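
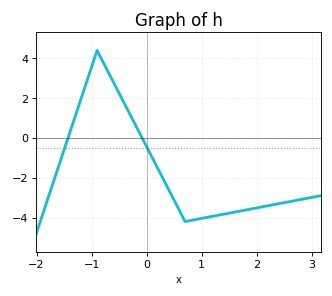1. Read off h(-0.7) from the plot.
3.4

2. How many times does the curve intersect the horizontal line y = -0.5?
2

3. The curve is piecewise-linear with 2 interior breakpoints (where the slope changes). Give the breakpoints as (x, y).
(-0.9, 4.4); (0.7, -4.2)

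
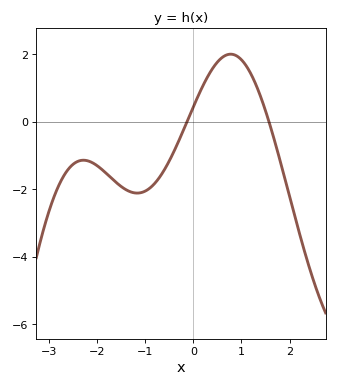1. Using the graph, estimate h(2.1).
-2.76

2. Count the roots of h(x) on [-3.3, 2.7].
2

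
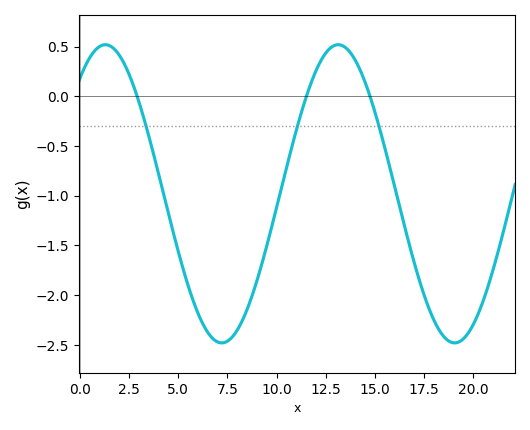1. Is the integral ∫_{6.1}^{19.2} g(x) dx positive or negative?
negative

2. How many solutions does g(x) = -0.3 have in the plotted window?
3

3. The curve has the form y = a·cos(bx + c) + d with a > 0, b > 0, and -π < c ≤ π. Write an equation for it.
y = 1.5cos(0.53x - 0.68) - 0.98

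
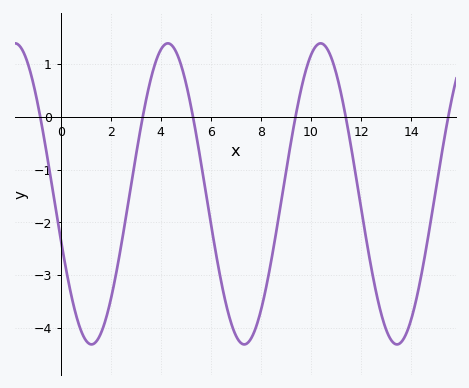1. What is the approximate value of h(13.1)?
-4.14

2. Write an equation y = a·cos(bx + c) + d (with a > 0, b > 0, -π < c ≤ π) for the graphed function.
y = 2.85cos(1.03x + 1.87) - 1.46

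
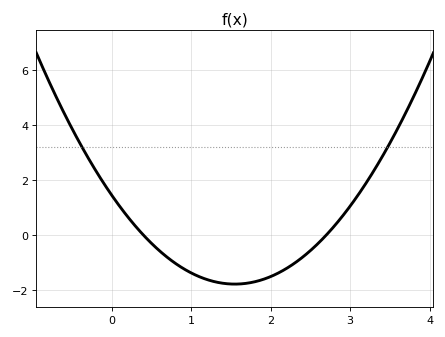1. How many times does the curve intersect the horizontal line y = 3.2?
2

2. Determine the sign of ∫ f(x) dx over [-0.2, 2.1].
negative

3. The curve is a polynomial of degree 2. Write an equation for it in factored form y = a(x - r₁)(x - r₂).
y = 1.35(x - 0.4)(x - 2.7)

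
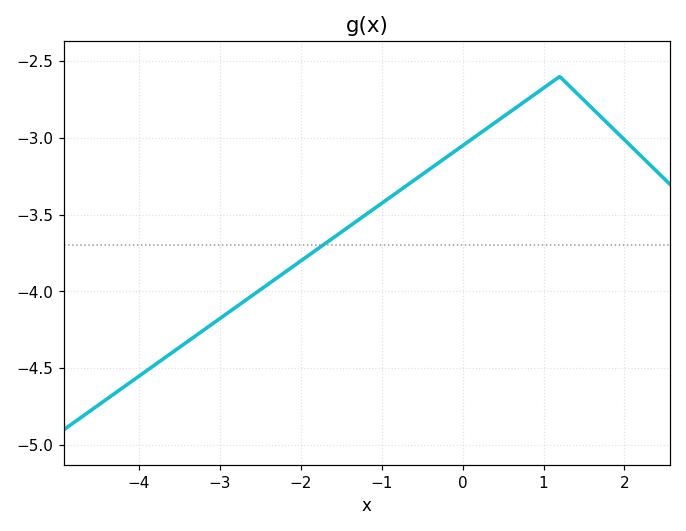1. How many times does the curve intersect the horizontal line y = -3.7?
1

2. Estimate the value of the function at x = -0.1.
-3.1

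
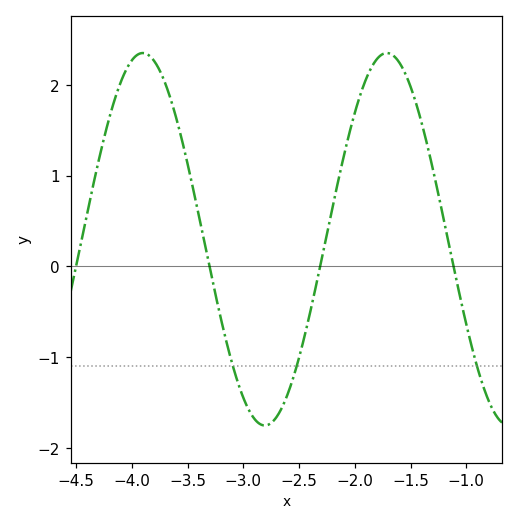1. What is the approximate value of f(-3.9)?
2.3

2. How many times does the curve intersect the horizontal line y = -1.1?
3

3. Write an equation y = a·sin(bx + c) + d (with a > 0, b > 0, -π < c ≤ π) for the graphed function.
y = 2.05sin(2.9x + 0.2) + 0.3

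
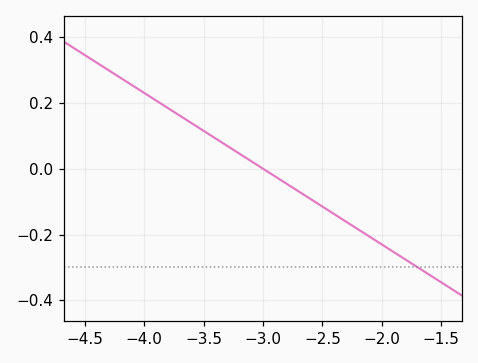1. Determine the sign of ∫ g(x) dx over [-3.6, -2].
negative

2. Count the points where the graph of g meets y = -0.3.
1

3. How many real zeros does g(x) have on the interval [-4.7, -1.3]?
1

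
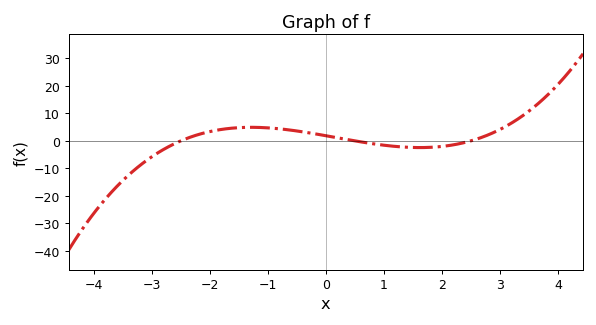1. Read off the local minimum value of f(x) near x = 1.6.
-2.44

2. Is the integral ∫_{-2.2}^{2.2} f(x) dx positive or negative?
positive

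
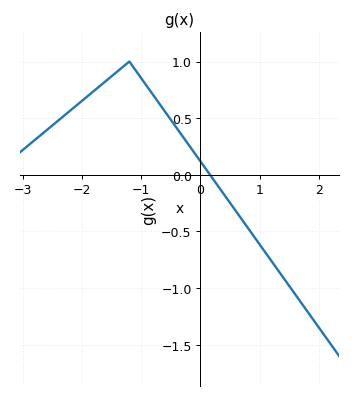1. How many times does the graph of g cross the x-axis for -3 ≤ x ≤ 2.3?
1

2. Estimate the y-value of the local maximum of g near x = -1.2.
1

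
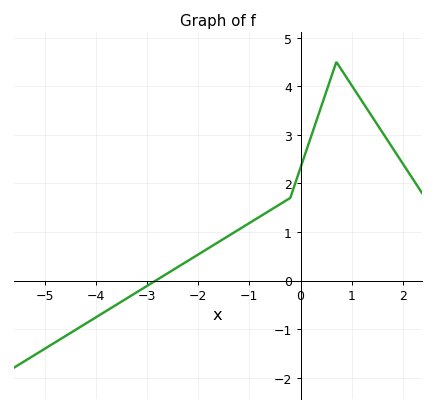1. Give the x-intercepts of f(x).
-2.8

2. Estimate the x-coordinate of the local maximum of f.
0.8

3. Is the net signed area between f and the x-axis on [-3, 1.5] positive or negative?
positive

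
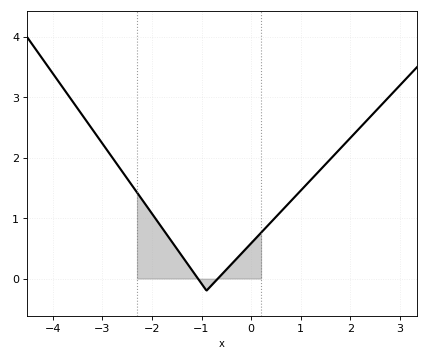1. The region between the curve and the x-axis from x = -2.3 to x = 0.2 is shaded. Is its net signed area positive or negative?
positive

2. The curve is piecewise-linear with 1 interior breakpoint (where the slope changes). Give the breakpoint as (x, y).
(-0.9, -0.2)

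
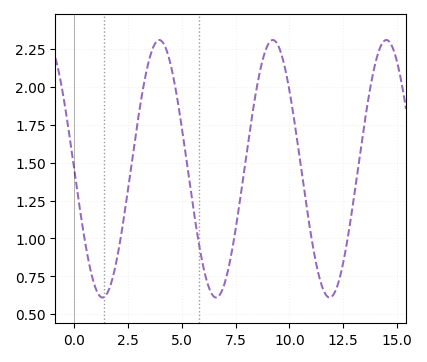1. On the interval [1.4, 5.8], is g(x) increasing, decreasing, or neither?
neither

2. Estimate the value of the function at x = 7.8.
1.34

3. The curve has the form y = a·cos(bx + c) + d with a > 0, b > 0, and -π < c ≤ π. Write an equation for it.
y = 0.85cos(1.2x + 1.6) + 1.46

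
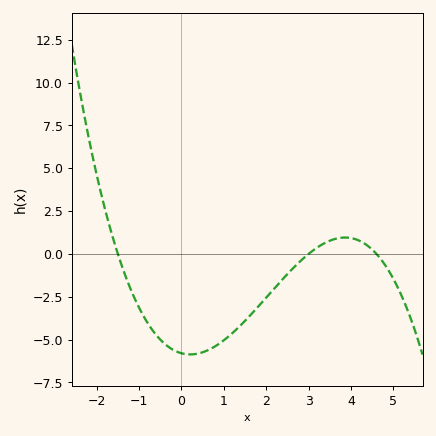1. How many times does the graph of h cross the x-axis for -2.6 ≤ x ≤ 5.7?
3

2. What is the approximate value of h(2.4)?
-1.5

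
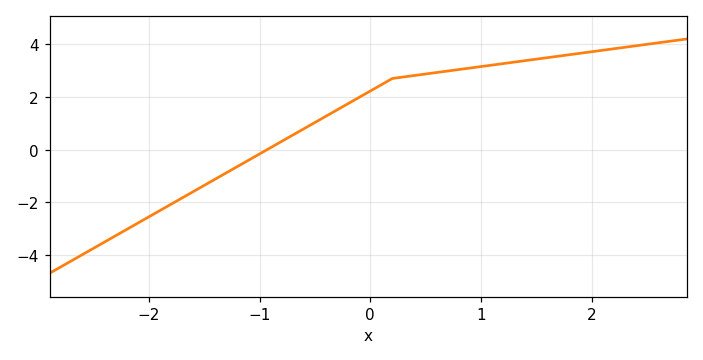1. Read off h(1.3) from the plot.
3.32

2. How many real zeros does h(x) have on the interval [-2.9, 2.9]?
1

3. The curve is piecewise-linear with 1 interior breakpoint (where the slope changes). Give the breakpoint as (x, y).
(0.2, 2.7)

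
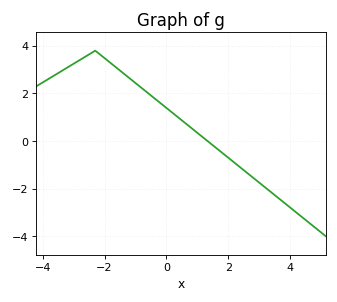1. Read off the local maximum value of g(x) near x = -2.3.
3.8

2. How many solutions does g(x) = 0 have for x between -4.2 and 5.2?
1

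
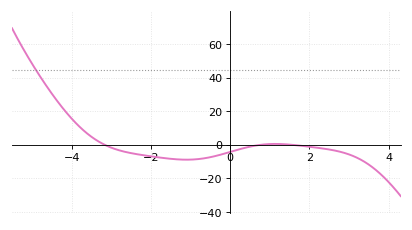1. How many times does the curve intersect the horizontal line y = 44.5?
1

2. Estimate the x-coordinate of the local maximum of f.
1.14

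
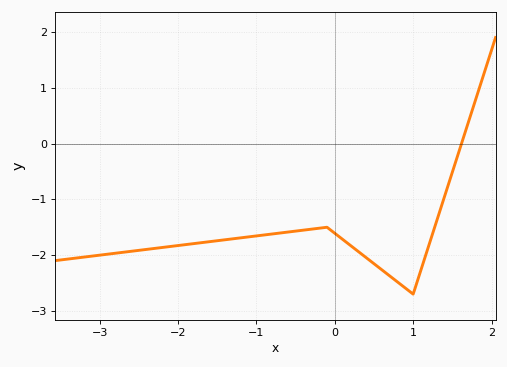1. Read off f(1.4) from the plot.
-0.95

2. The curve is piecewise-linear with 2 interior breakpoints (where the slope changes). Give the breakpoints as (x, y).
(-0.1, -1.5); (1, -2.7)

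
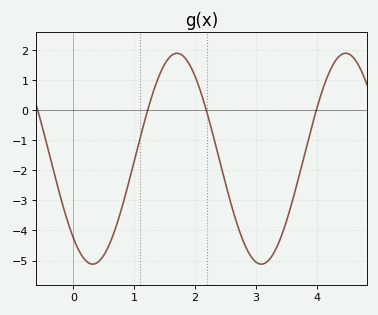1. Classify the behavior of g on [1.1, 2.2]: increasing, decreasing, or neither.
neither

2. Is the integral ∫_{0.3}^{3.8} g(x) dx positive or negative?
negative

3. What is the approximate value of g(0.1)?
-4.7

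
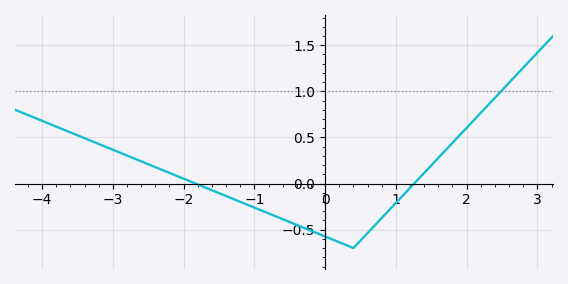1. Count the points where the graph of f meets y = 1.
1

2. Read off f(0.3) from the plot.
-0.65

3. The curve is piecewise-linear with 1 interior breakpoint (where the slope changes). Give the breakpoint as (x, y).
(0.4, -0.7)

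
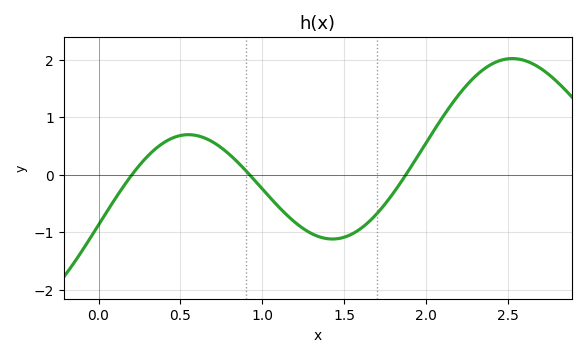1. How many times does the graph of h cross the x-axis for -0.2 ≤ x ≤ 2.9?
3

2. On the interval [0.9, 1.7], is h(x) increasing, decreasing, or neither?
neither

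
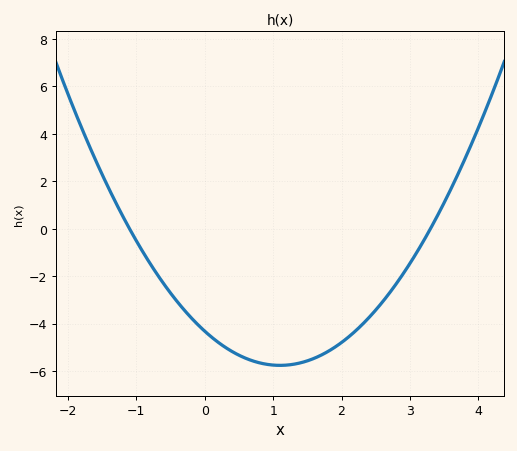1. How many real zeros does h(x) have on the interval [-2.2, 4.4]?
2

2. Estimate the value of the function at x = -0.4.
-3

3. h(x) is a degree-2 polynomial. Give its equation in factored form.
y = 1.19(x + 1.1)(x - 3.3)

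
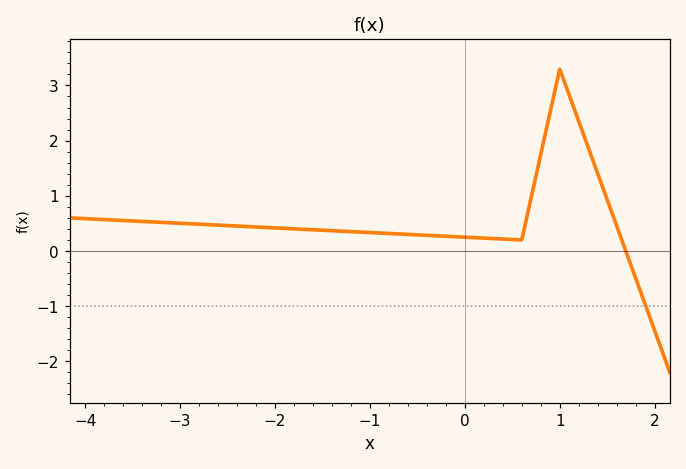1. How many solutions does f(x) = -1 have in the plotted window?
1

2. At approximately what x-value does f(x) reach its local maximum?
1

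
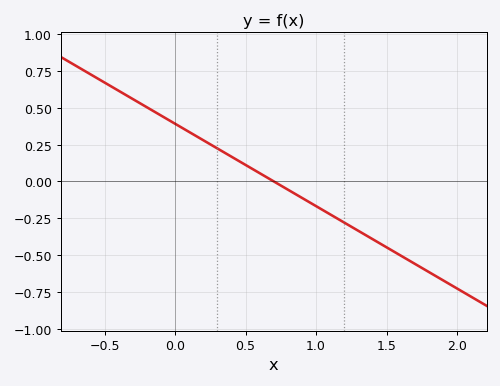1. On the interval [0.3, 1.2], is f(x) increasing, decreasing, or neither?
decreasing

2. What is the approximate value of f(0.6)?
0.06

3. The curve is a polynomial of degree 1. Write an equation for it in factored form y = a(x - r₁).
y = -0.56(x - 0.7)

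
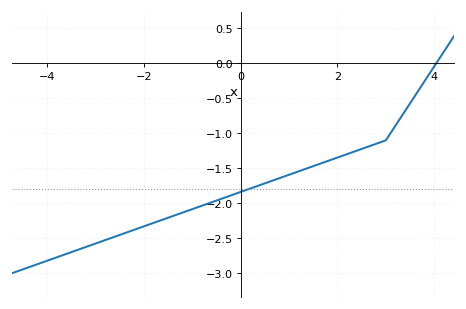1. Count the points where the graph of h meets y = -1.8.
1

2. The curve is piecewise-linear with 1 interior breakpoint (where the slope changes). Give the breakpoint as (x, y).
(3, -1.1)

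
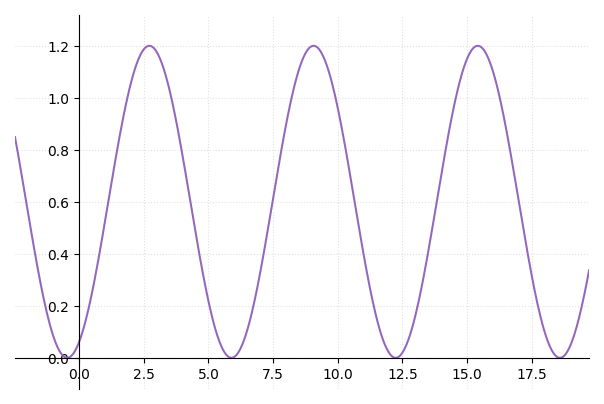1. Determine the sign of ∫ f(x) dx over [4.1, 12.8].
positive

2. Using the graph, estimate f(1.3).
0.7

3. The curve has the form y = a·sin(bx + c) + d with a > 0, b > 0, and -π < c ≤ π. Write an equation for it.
y = 0.6sin(0.99x - 1.12) + 0.6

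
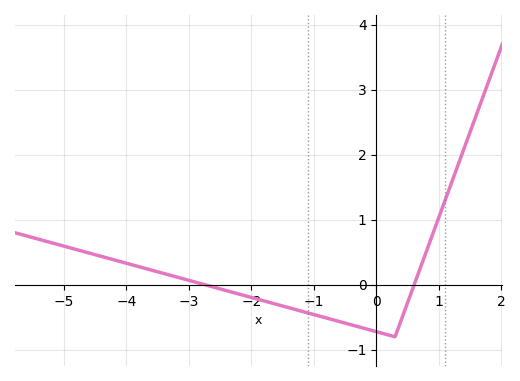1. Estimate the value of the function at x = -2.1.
-0.2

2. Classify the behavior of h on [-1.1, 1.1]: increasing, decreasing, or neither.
neither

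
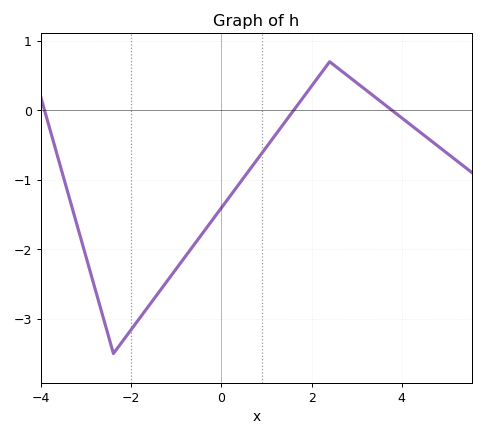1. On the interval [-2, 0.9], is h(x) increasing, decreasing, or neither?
increasing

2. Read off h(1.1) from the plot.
-0.437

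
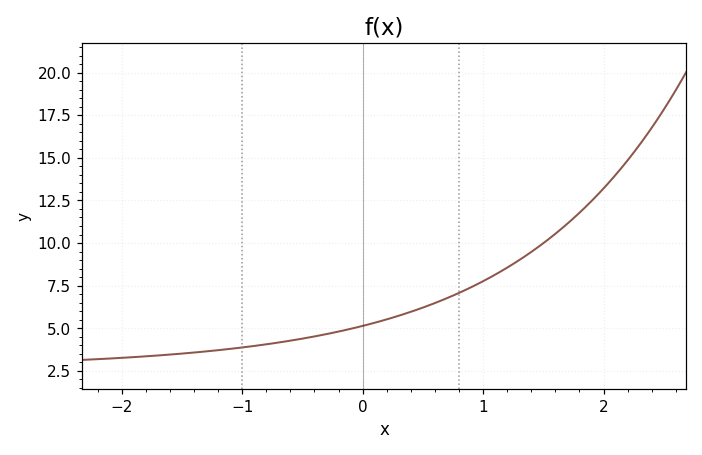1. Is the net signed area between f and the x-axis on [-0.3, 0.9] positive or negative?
positive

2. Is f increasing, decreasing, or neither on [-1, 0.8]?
increasing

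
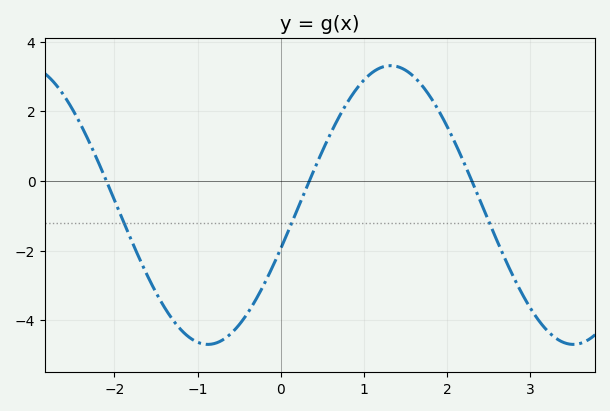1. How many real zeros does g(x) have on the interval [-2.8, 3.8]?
3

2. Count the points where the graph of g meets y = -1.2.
3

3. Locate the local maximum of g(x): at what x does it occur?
1.32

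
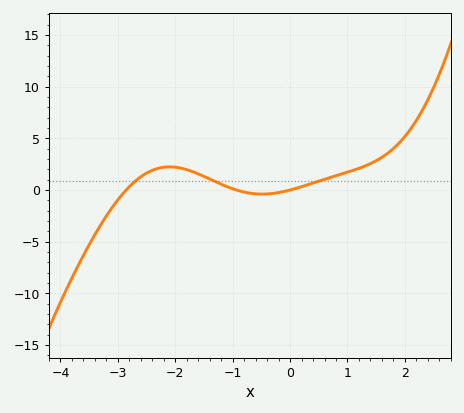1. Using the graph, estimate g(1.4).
2.5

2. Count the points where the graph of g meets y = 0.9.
3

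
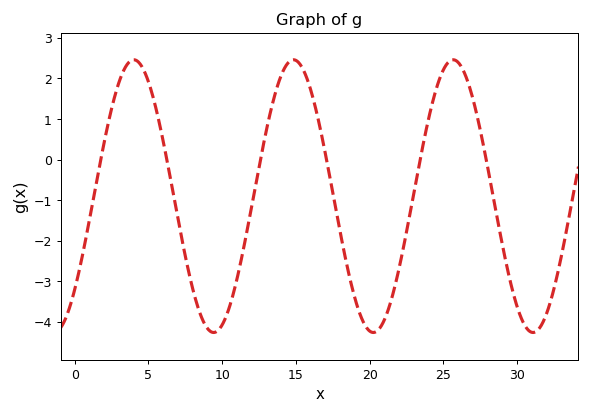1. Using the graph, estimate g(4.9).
2.02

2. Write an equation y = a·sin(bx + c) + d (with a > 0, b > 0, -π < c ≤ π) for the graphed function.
y = 3.36sin(0.58x - 0.752) - 0.9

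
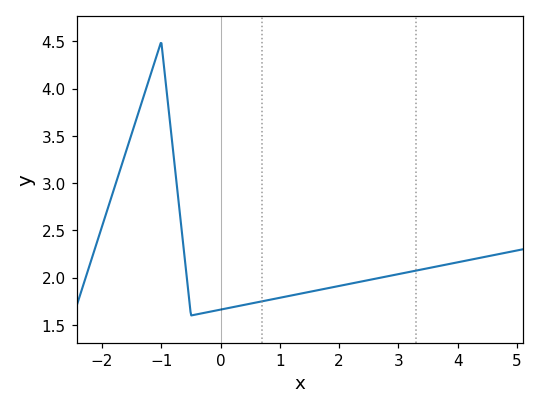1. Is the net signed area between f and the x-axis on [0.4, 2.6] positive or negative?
positive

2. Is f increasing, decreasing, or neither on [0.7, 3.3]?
increasing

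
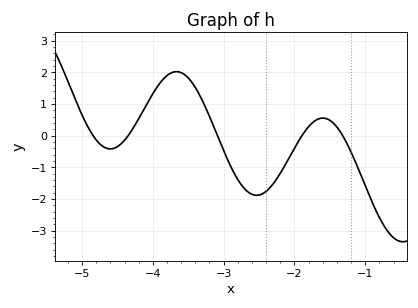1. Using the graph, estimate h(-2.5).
-1.9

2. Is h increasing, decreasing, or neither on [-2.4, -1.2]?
neither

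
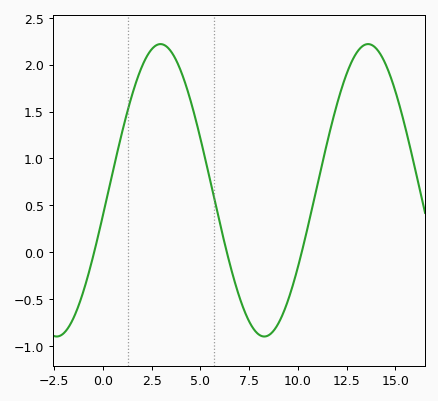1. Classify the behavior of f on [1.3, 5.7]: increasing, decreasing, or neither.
neither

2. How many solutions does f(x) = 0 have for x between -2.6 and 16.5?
3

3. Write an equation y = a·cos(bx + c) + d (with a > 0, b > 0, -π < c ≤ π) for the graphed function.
y = 1.56cos(0.59x - 1.7) + 0.66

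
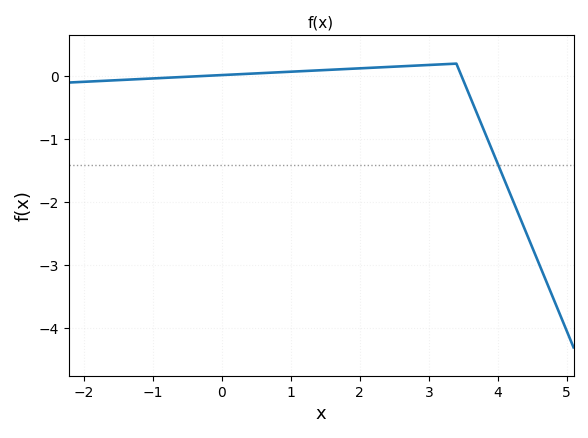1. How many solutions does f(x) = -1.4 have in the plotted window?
1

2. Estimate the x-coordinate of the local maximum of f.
3.4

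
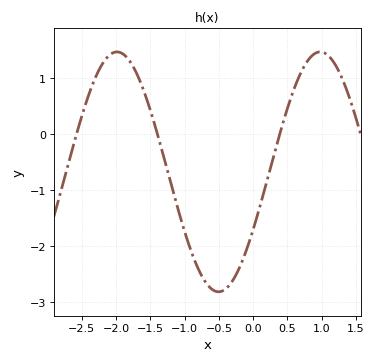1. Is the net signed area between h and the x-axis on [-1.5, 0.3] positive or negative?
negative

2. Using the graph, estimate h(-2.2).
1.26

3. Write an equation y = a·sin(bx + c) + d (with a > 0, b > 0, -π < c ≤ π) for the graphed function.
y = 2.14sin(2.12x - 0.5) - 0.67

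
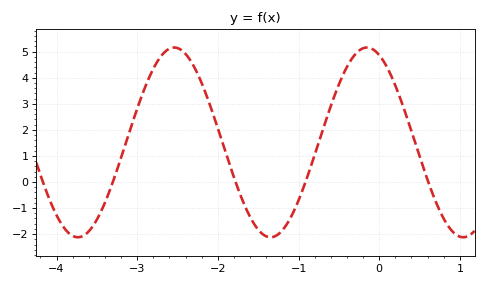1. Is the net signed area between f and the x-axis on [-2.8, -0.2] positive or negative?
positive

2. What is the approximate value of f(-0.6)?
2.9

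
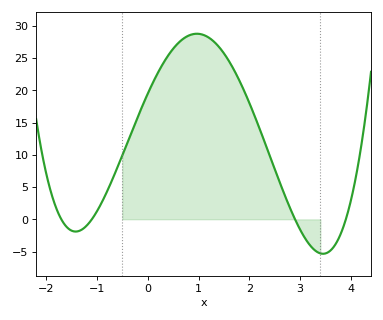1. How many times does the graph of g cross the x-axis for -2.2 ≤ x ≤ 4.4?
4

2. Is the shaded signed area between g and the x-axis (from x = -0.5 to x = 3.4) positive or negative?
positive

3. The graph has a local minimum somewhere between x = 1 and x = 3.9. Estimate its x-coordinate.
3.45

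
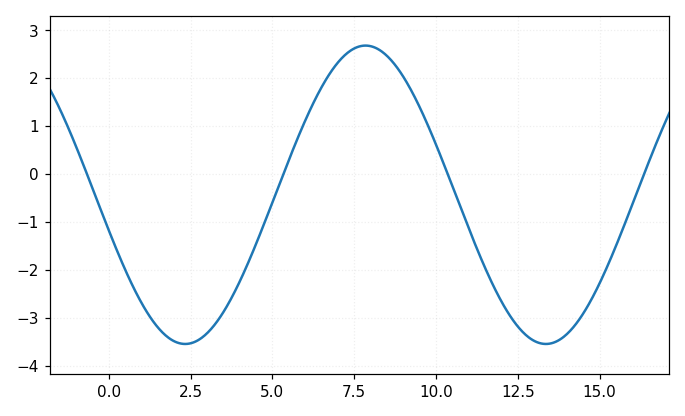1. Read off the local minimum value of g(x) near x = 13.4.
-3.55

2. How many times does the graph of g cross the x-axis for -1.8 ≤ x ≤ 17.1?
4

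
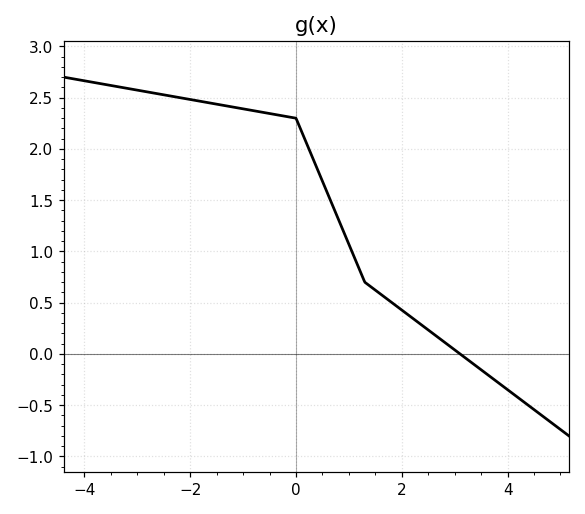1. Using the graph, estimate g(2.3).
0.312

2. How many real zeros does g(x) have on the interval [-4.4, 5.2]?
1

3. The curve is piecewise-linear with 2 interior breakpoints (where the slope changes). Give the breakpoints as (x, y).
(0, 2.3); (1.3, 0.7)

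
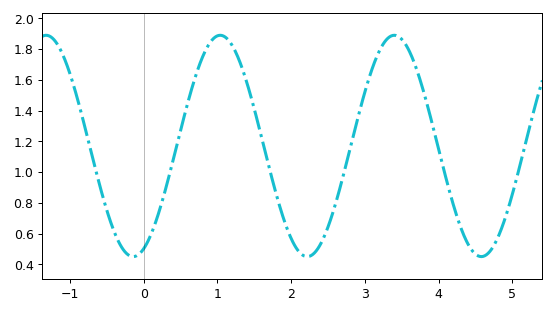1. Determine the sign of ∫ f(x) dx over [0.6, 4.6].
positive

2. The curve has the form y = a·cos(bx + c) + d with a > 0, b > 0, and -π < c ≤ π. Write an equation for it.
y = 0.72cos(2.66x - 2.76) + 1.17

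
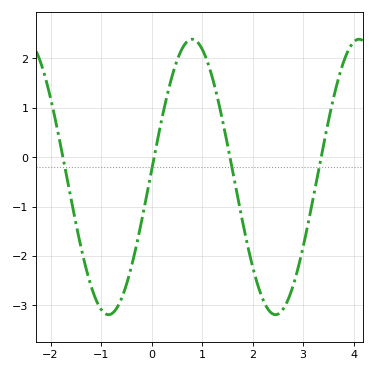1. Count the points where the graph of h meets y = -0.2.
4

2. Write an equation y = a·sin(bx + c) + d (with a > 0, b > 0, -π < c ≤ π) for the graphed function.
y = 2.79sin(1.9x + 0.05) - 0.4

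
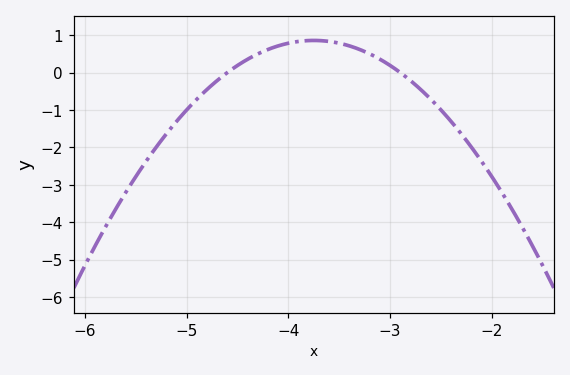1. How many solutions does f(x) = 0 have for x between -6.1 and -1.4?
2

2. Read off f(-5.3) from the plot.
-2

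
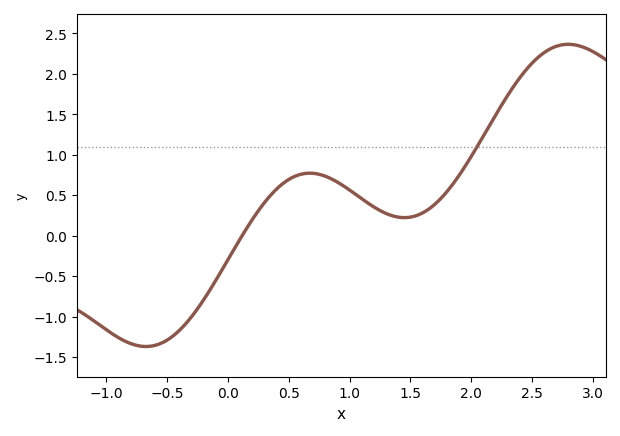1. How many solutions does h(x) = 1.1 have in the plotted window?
1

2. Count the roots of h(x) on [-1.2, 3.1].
1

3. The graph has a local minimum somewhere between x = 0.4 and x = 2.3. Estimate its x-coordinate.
1.5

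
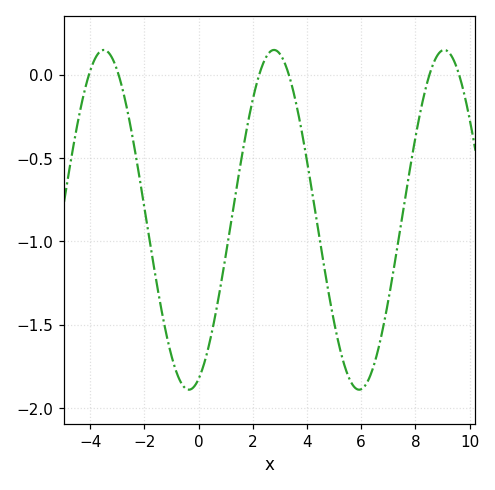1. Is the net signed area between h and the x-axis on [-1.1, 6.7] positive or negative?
negative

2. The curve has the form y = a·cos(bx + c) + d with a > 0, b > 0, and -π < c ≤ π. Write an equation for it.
y = 1.02cos(1x - 2.8) - 0.87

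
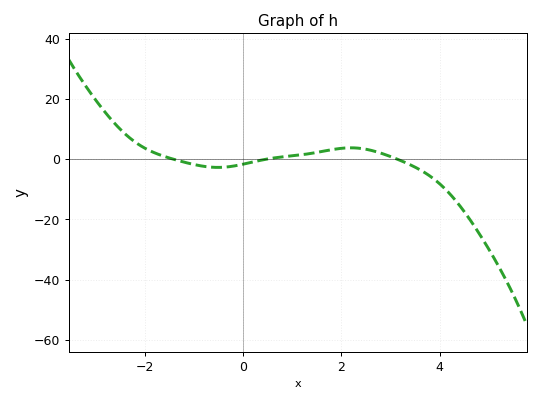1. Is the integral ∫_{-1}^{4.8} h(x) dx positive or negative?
negative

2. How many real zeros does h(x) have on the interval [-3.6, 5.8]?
3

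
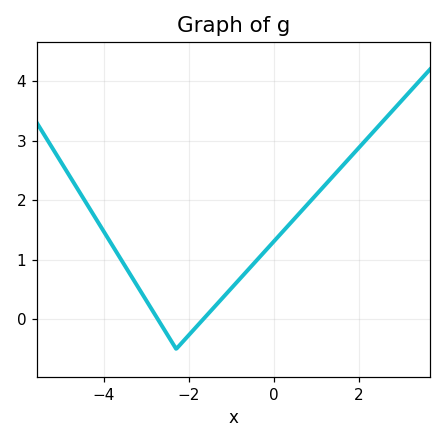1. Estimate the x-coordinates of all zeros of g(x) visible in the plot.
-2.8, -1.6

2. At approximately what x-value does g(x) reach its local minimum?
-2.2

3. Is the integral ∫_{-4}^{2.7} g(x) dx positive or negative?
positive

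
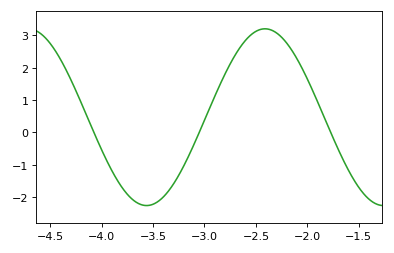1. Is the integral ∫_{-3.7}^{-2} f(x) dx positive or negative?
positive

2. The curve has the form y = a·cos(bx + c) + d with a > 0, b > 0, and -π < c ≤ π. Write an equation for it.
y = 2.73cos(2.7x + 0.3) + 0.47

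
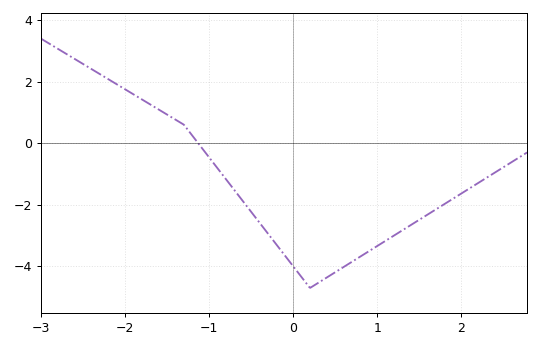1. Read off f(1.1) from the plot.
-3.2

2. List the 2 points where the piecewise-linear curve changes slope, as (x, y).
(-1.3, 0.6); (0.2, -4.7)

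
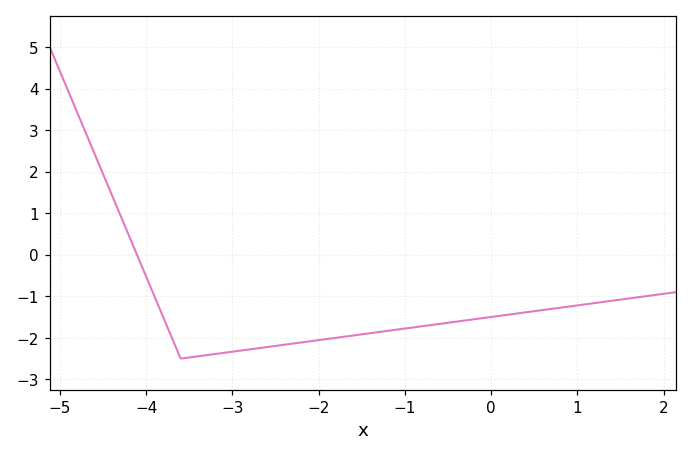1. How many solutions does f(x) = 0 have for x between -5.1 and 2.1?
1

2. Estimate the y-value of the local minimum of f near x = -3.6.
-2.5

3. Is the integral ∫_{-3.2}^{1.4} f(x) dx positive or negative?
negative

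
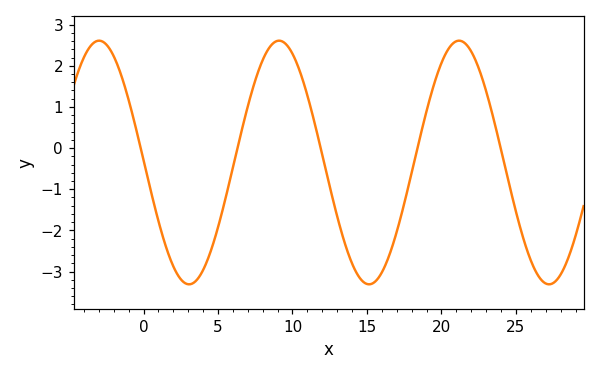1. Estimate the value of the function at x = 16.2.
-2.9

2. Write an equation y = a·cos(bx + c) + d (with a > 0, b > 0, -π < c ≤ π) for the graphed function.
y = 2.96cos(0.52x + 1.6) - 0.35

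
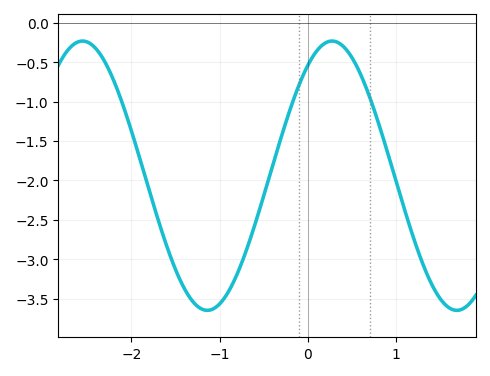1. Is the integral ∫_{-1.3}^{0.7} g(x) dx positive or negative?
negative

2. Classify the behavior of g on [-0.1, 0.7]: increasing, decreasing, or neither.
neither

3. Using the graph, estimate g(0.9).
-1.65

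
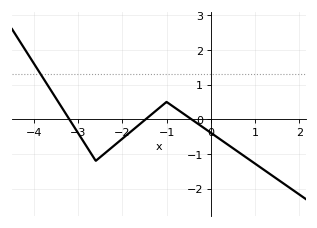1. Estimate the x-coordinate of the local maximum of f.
-1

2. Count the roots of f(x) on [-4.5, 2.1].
3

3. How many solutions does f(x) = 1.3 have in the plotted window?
1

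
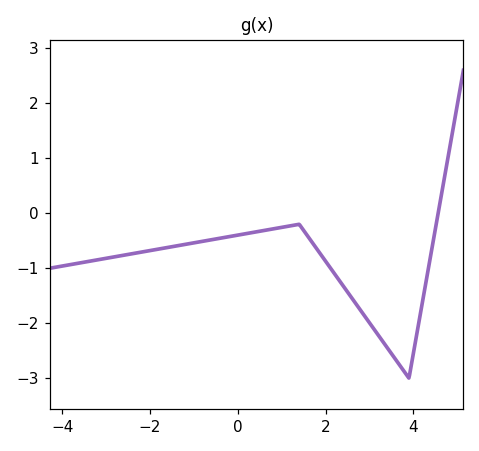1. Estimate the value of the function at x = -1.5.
-0.6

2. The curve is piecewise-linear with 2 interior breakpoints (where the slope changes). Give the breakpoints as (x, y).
(1.4, -0.2); (3.9, -3)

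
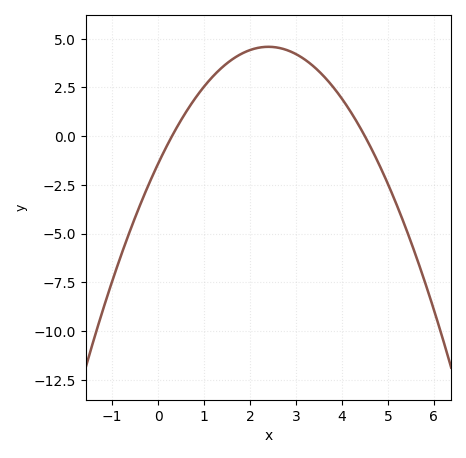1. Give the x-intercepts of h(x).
0.2, 4.6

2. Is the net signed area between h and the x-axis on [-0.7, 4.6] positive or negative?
positive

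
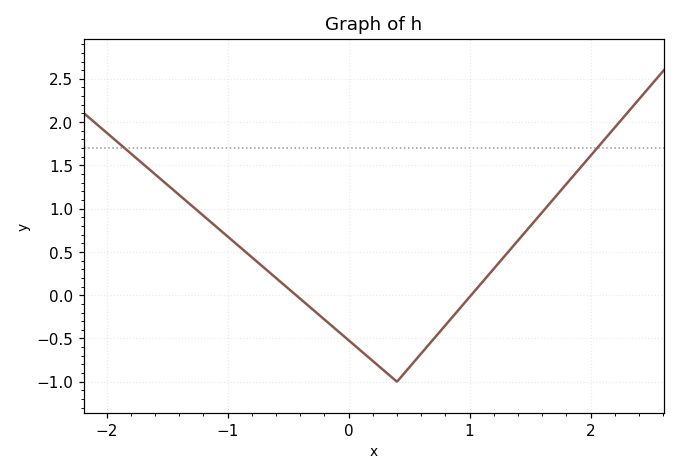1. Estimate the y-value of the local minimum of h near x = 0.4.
-1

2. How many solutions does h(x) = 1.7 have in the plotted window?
2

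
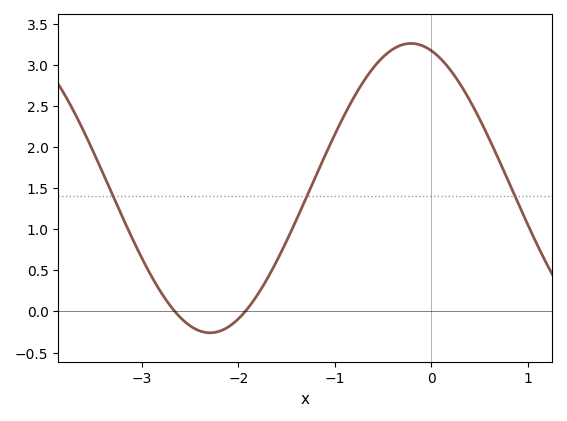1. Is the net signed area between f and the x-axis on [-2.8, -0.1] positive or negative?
positive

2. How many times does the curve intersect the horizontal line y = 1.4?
3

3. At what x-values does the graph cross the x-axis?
-2.7, -1.9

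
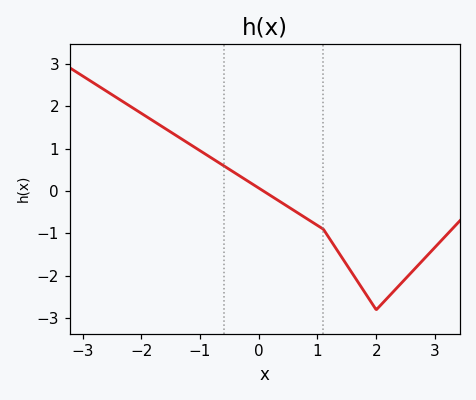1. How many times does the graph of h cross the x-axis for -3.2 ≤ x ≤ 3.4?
1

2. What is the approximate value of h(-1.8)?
1.65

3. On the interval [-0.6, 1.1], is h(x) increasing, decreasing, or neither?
decreasing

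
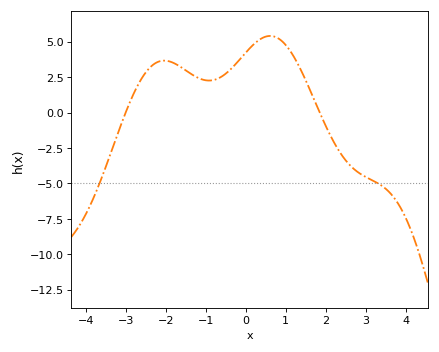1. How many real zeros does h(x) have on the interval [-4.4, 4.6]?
2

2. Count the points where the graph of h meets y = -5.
2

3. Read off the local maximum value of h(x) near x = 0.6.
5.4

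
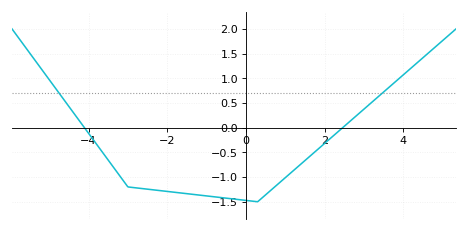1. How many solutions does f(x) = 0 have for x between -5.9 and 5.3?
2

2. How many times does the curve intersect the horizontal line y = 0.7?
2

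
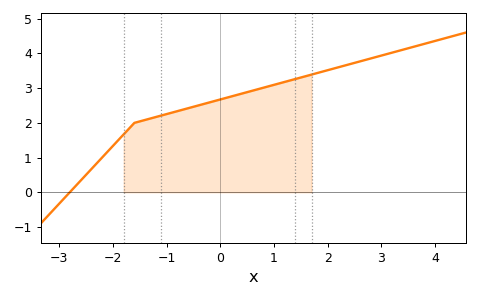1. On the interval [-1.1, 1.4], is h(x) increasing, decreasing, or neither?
increasing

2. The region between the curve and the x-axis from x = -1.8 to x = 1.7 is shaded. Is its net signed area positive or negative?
positive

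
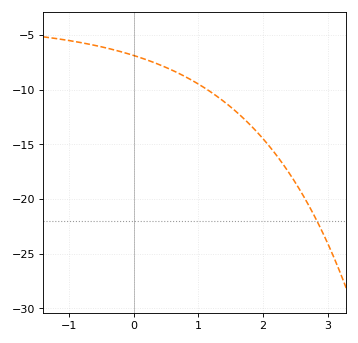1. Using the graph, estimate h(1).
-9.5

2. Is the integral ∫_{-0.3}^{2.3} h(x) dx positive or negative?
negative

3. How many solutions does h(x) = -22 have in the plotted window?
1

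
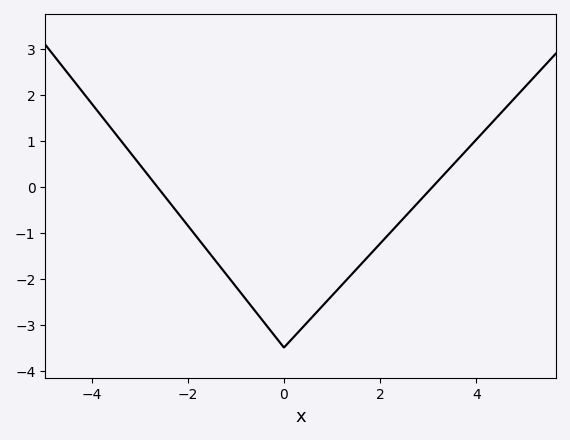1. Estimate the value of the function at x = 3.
-0.1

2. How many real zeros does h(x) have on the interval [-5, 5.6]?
2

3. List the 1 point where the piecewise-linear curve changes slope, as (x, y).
(0, -3.5)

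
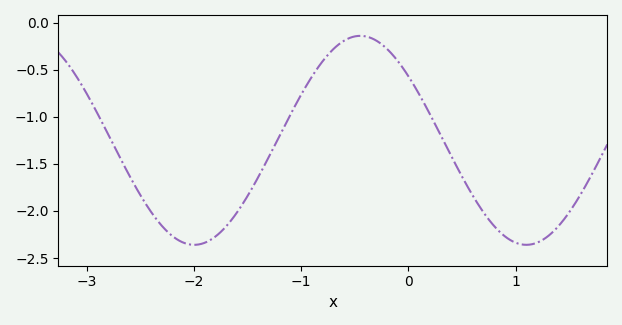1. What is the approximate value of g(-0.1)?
-0.4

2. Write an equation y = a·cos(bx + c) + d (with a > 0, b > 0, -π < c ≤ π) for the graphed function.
y = 1.11cos(2x + 0.91) - 1.25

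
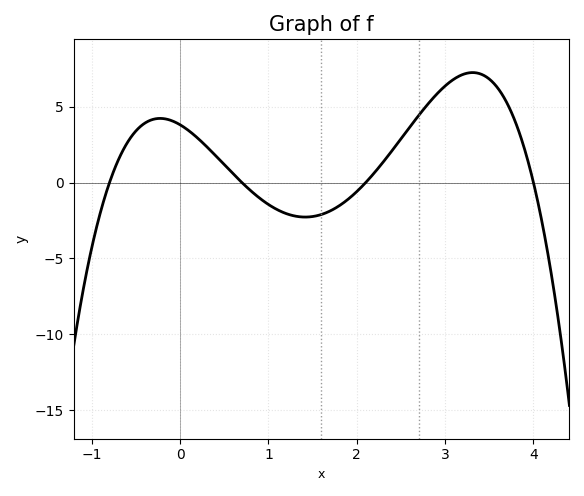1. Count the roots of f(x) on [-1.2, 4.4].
4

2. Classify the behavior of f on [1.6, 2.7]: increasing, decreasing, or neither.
increasing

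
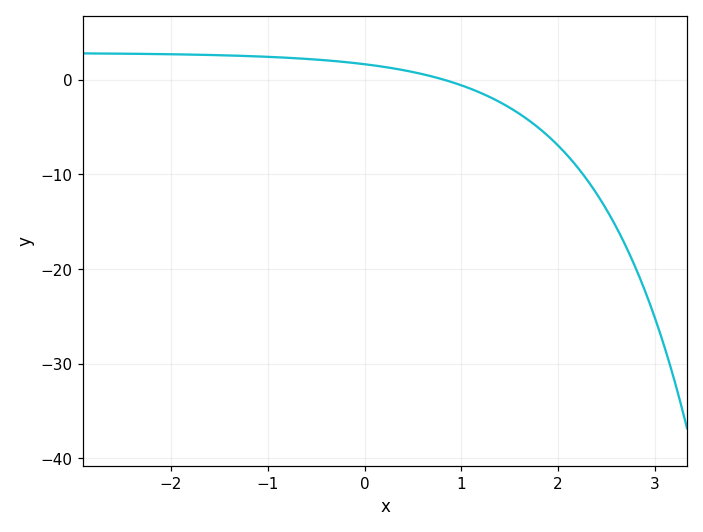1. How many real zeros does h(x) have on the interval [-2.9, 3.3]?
1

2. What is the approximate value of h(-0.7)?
2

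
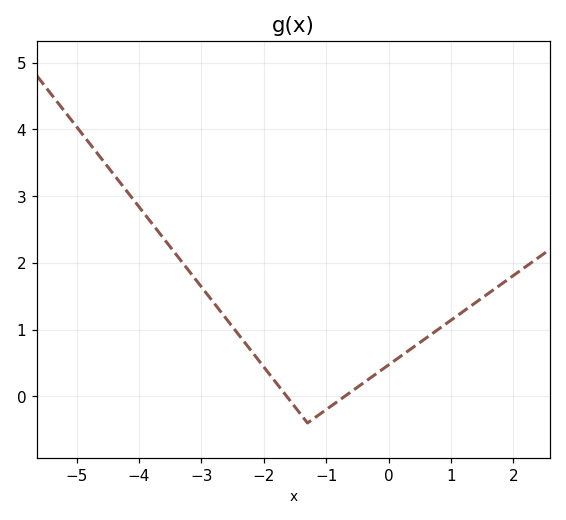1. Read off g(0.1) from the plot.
0.5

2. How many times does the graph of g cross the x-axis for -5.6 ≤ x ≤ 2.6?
2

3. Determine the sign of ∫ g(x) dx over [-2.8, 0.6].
positive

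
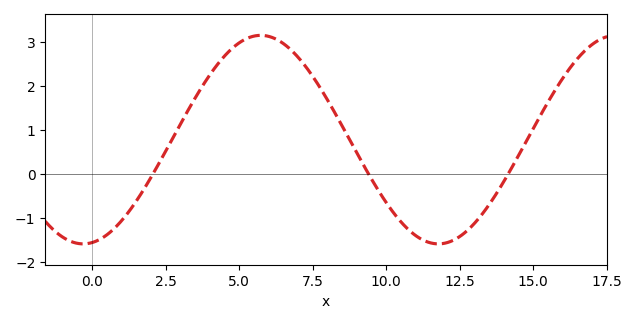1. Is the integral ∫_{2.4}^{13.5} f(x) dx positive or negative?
positive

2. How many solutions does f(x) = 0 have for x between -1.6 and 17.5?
3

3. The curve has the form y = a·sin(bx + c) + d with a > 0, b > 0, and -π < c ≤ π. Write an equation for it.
y = 2.37sin(0.52x - 1.41) + 0.79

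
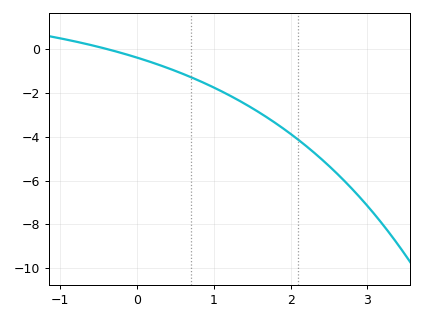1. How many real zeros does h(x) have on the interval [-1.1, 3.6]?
1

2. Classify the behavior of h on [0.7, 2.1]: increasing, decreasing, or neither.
decreasing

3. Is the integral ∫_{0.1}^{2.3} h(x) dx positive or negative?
negative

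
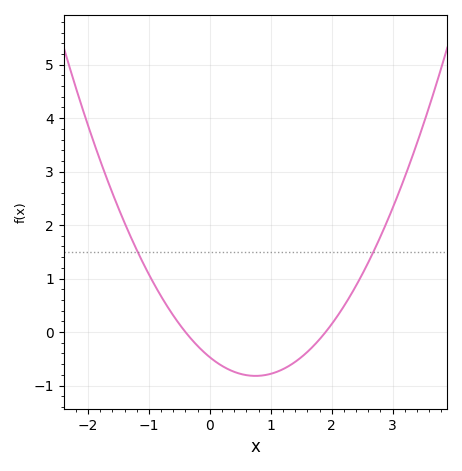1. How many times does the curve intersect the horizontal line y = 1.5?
2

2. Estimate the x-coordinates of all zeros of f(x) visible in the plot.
-0.4, 1.9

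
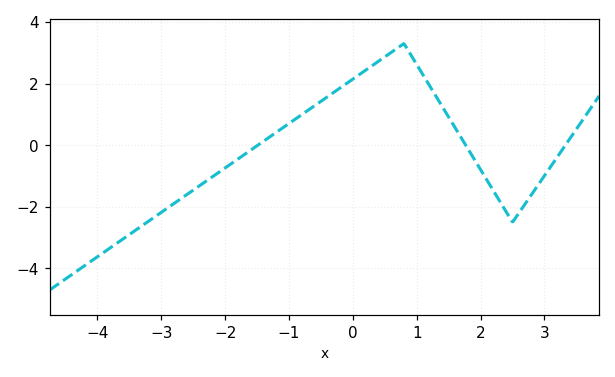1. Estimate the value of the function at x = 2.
-0.8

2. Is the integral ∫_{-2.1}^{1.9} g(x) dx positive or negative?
positive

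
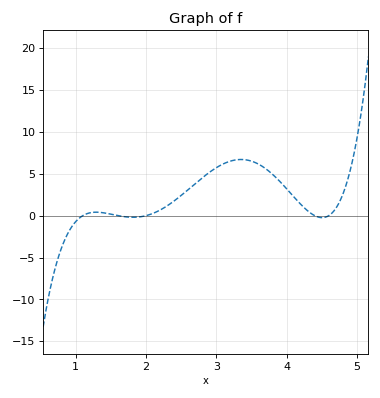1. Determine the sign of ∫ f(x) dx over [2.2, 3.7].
positive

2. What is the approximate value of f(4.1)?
2.27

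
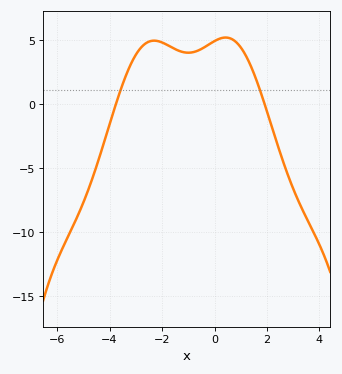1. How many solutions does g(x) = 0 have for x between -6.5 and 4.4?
2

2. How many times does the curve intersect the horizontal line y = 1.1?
2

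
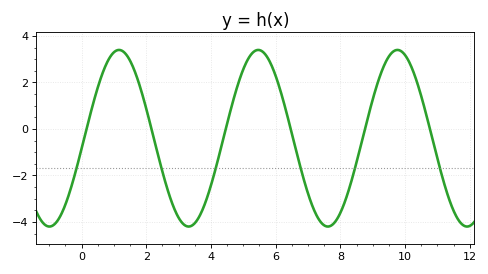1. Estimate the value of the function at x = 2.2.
-0.2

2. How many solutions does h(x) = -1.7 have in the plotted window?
6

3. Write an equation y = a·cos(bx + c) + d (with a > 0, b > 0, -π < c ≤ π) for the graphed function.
y = 3.8cos(1.5x - 1.7) - 0.4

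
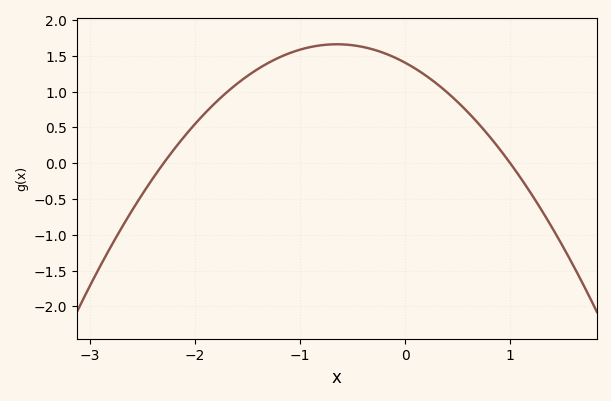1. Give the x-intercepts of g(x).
-2.3, 1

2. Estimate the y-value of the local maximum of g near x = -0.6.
1.65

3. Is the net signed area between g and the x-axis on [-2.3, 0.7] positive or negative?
positive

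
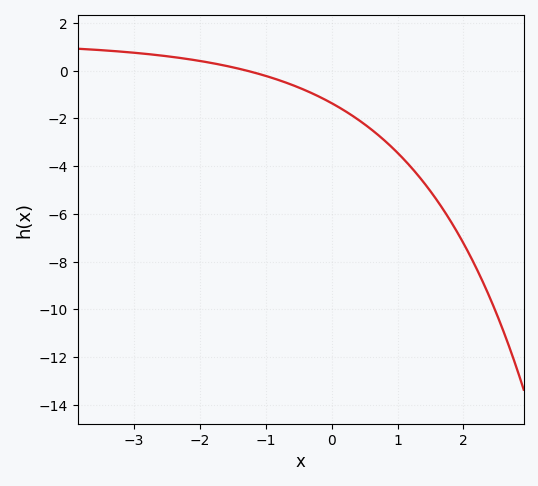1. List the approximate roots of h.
-1.3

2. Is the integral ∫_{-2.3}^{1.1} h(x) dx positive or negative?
negative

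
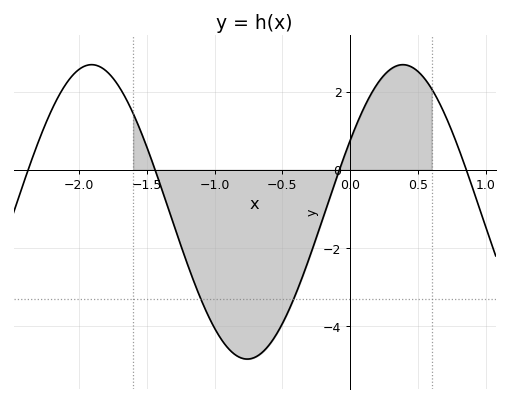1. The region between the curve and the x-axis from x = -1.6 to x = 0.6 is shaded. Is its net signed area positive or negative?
negative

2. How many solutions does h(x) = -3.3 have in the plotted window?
2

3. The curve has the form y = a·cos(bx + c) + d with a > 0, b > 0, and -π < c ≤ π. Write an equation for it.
y = 3.77cos(2.7x - 1.1) - 1.08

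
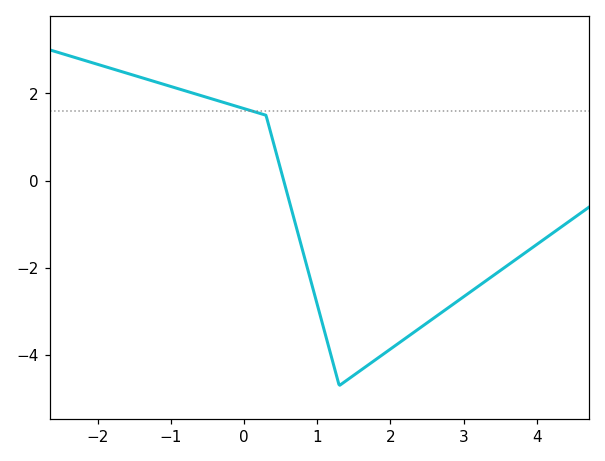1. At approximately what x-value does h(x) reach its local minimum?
1.3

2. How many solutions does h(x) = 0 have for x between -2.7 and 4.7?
1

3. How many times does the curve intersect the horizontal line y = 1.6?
1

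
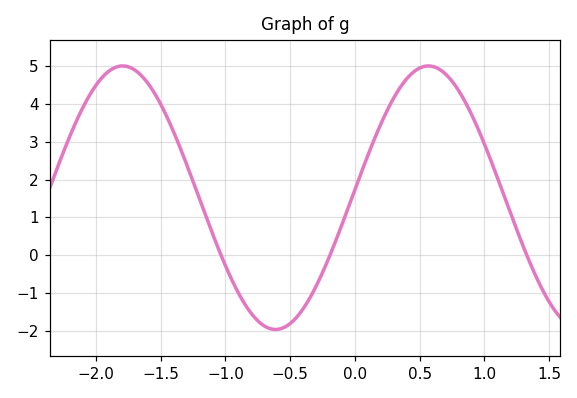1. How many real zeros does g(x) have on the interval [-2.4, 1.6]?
3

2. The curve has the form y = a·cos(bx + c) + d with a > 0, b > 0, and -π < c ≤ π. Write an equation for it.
y = 3.48cos(2.7x - 1.5) + 1.52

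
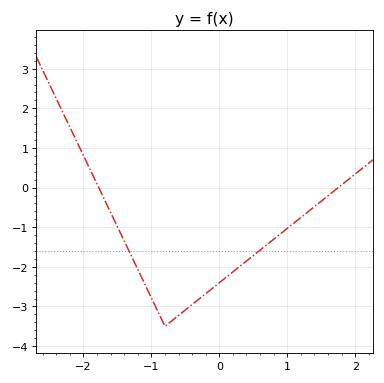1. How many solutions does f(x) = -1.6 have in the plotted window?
2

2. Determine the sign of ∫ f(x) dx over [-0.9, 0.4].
negative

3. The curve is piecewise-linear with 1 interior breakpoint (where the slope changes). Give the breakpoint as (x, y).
(-0.8, -3.5)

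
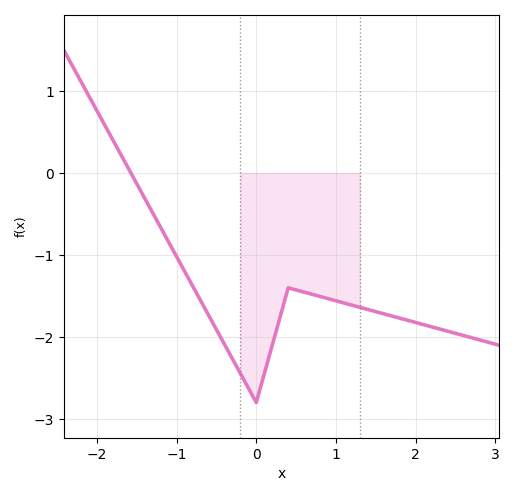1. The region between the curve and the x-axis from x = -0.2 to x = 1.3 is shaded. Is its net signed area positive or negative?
negative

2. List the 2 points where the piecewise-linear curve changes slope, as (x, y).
(0, -2.8); (0.4, -1.4)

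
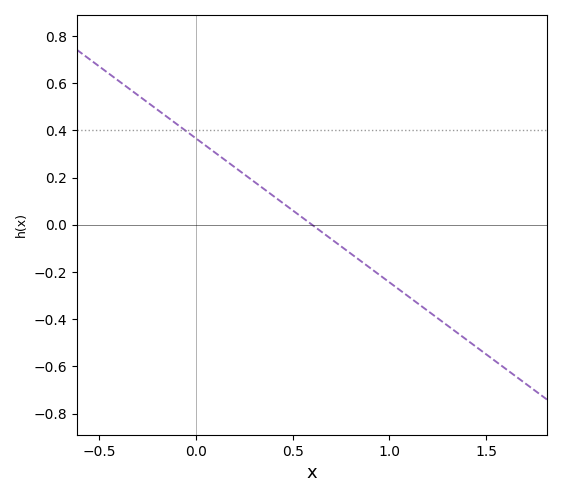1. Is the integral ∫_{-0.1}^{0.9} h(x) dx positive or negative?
positive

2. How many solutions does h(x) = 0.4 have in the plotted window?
1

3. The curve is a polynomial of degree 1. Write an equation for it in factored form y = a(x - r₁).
y = -0.61(x - 0.6)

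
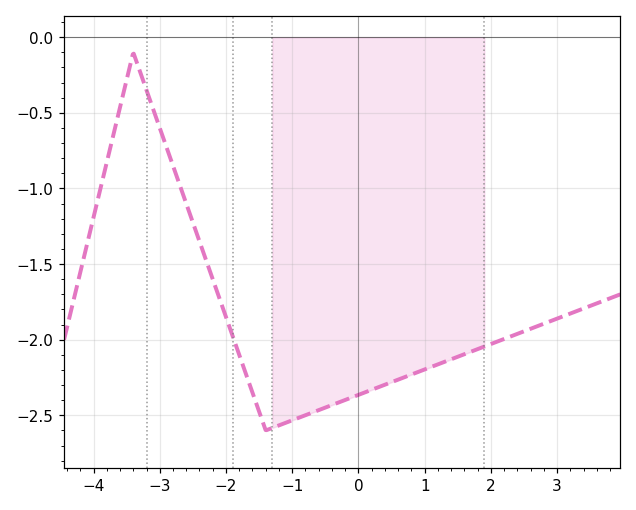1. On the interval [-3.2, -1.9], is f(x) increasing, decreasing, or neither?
decreasing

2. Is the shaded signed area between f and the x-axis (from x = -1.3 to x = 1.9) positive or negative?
negative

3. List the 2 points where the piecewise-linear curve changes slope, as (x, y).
(-3.4, -0.1); (-1.4, -2.6)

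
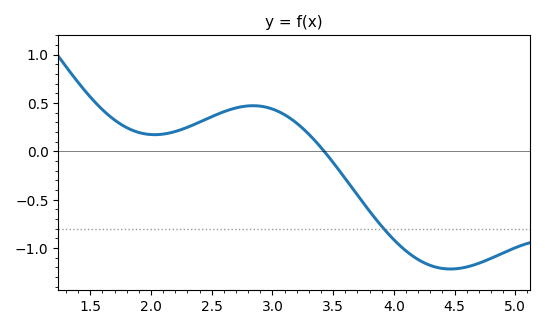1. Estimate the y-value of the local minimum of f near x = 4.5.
-1.22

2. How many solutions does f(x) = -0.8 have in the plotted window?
1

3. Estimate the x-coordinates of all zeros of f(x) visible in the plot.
3.43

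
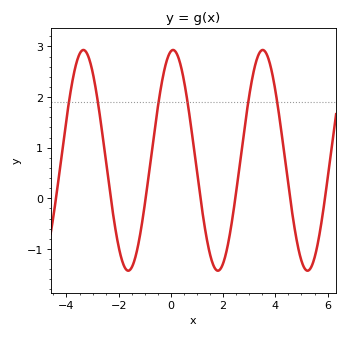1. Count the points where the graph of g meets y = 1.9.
6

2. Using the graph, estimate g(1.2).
-0.2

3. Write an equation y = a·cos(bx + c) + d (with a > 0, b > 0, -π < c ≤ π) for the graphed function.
y = 2.18cos(1.8x - 0.15) + 0.75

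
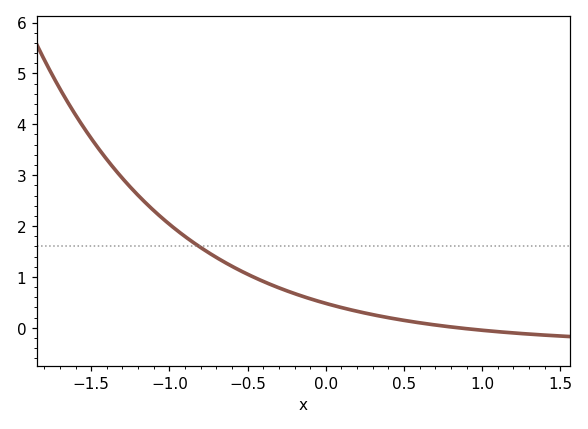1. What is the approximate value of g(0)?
0.48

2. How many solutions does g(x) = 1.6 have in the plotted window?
1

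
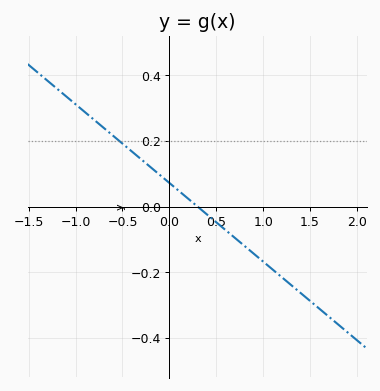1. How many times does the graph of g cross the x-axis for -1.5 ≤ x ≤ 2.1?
1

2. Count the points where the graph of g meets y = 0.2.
1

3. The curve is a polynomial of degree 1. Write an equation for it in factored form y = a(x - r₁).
y = -0.24(x - 0.3)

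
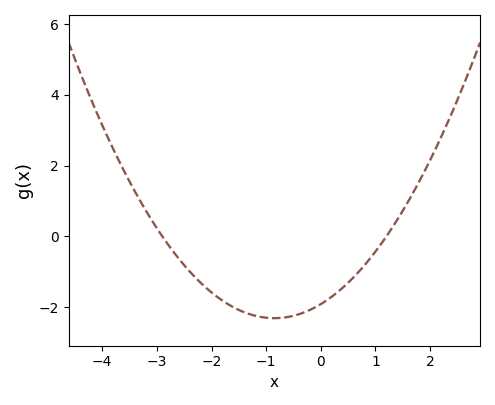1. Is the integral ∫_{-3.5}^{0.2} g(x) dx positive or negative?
negative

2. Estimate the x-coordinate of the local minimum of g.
-0.8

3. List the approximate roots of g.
-2.8, 1.2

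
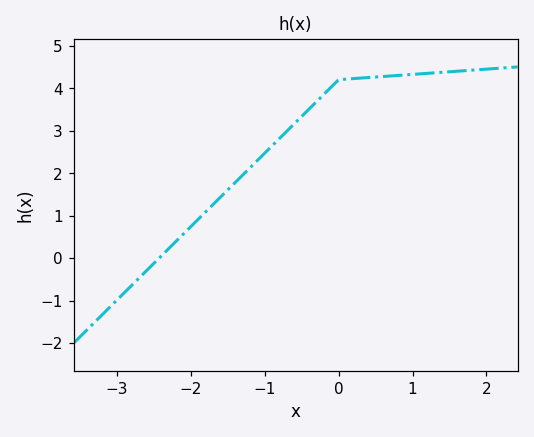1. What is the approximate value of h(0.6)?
4.3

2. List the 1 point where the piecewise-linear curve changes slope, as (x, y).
(0, 4.2)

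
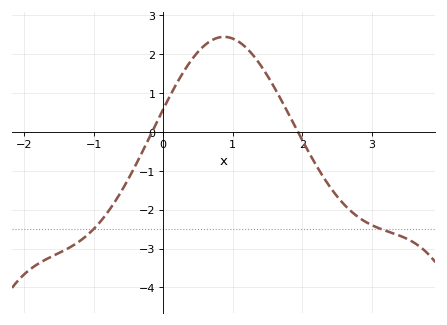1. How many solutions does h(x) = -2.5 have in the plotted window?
2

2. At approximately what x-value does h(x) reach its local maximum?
0.876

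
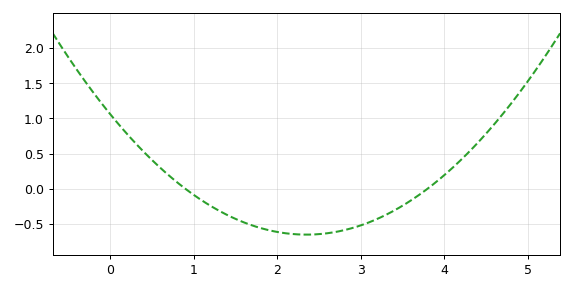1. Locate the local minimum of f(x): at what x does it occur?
2.3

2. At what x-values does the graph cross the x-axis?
0.9, 3.8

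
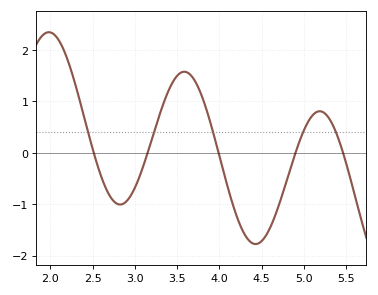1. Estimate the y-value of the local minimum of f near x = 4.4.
-1.8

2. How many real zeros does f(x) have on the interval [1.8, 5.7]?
5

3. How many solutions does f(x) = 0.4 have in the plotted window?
5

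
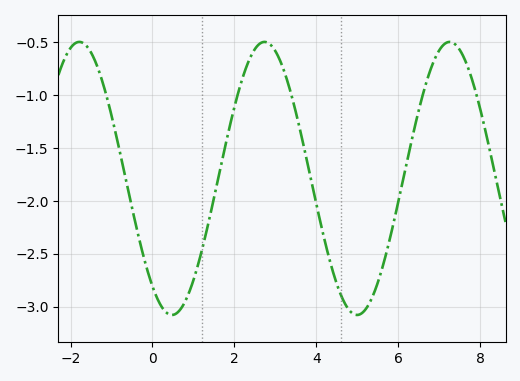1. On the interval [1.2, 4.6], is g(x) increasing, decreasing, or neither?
neither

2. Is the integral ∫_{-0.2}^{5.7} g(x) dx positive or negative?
negative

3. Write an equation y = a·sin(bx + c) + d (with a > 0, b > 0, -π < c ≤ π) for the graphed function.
y = 1.29sin(1.39x - 2.23) - 1.79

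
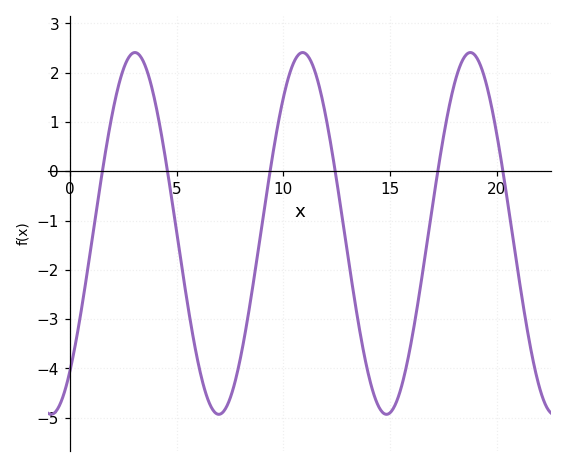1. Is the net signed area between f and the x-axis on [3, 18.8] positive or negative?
negative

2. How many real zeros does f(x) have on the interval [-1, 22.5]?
6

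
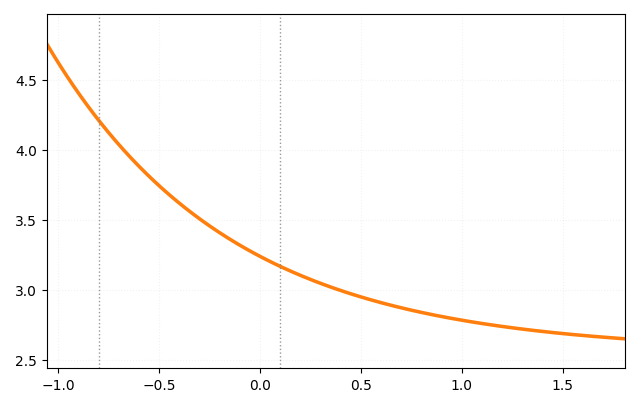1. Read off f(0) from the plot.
3.25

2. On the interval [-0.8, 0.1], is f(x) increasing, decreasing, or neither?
decreasing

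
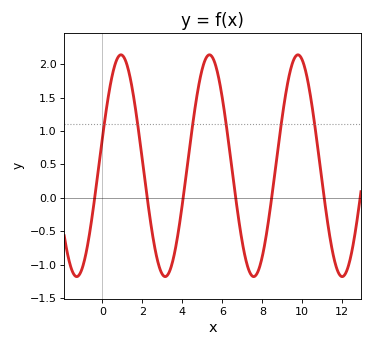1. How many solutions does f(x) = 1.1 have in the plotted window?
6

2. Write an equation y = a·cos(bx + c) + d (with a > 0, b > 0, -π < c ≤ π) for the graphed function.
y = 1.66cos(1.42x - 1.32) + 0.48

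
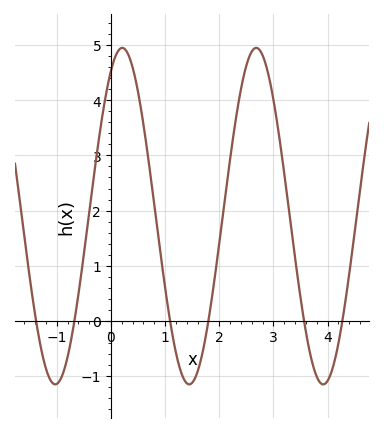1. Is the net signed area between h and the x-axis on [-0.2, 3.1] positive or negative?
positive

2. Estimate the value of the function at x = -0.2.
3.4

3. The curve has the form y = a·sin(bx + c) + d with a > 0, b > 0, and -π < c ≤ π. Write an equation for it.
y = 3.05sin(2.5x + 1) + 1.9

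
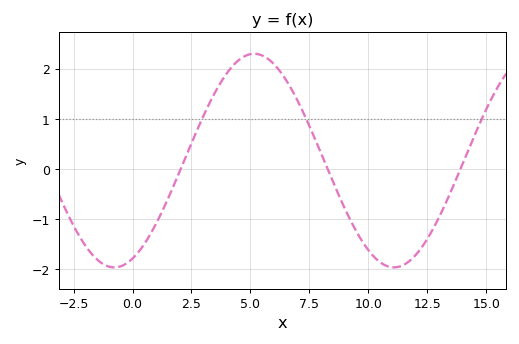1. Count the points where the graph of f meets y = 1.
3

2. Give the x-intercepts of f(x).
2.04, 8.27, 13.9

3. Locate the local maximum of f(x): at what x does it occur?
5.15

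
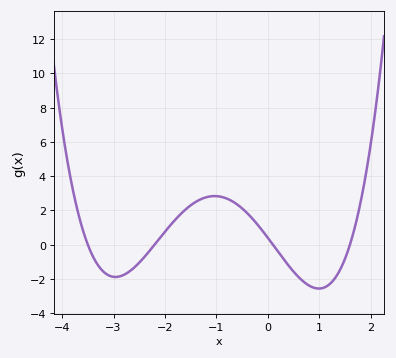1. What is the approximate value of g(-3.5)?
0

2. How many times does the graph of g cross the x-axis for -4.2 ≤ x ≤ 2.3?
4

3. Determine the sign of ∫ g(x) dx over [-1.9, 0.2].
positive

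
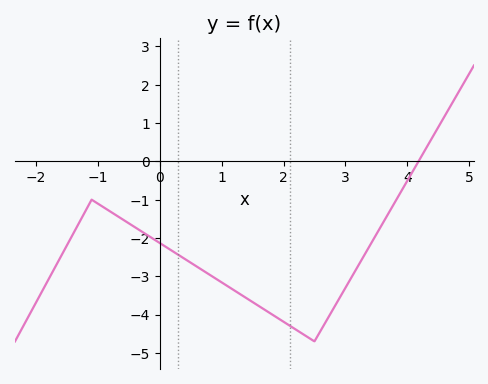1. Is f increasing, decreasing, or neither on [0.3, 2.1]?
decreasing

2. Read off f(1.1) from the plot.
-3.3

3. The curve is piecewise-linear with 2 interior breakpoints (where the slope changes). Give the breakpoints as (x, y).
(-1.1, -1); (2.5, -4.7)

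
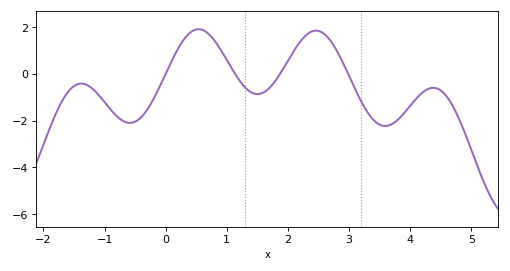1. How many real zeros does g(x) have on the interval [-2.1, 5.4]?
4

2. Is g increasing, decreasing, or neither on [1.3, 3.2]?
neither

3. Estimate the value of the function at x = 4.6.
-1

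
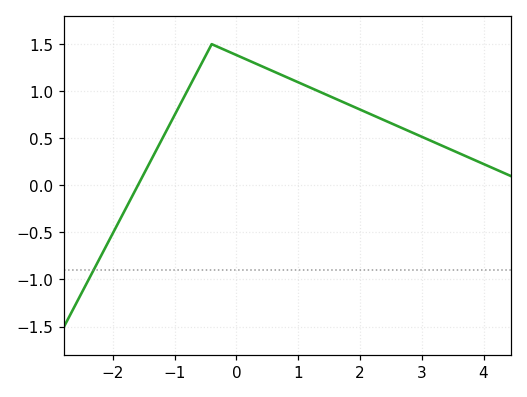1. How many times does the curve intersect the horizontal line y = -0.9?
1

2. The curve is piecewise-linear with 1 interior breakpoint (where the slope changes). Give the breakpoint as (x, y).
(-0.4, 1.5)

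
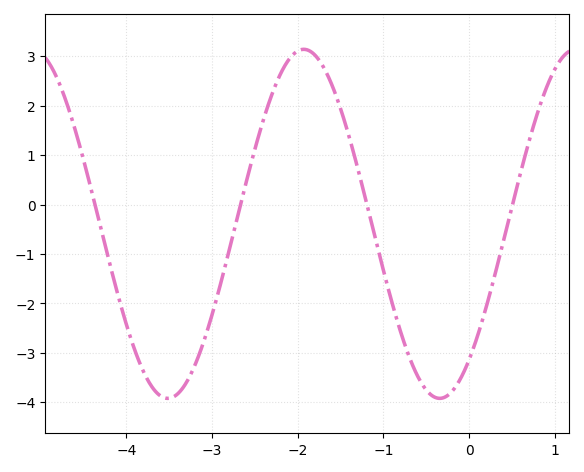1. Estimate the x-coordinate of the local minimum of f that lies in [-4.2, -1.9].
-3.52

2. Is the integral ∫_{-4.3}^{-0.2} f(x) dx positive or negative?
negative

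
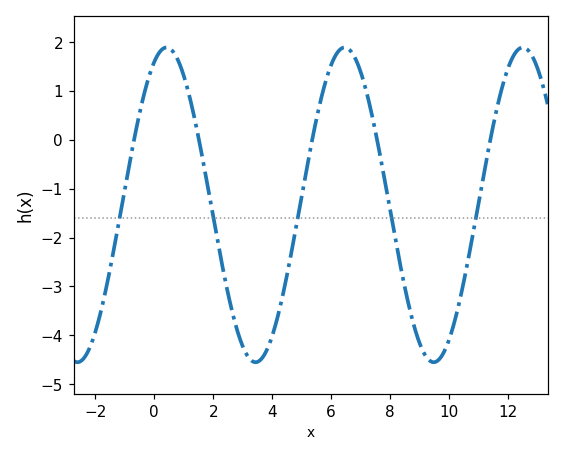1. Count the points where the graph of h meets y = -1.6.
5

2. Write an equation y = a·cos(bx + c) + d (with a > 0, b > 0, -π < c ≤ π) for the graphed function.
y = 3.22cos(1.04x - 0.432) - 1.33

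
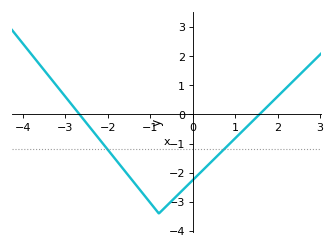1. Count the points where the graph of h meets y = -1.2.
2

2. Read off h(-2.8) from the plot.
0.2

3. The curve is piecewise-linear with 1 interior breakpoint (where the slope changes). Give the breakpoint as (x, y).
(-0.8, -3.4)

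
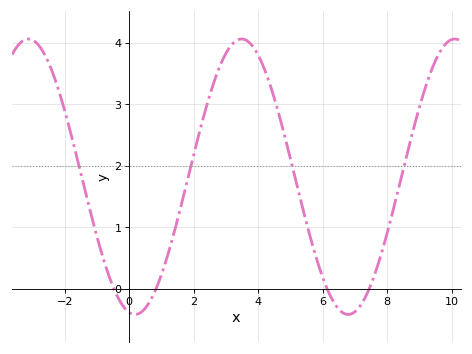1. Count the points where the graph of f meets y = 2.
4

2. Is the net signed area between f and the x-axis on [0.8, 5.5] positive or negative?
positive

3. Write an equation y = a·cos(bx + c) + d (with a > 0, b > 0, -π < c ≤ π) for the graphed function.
y = 2.24cos(0.95x + 2.97) + 1.82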